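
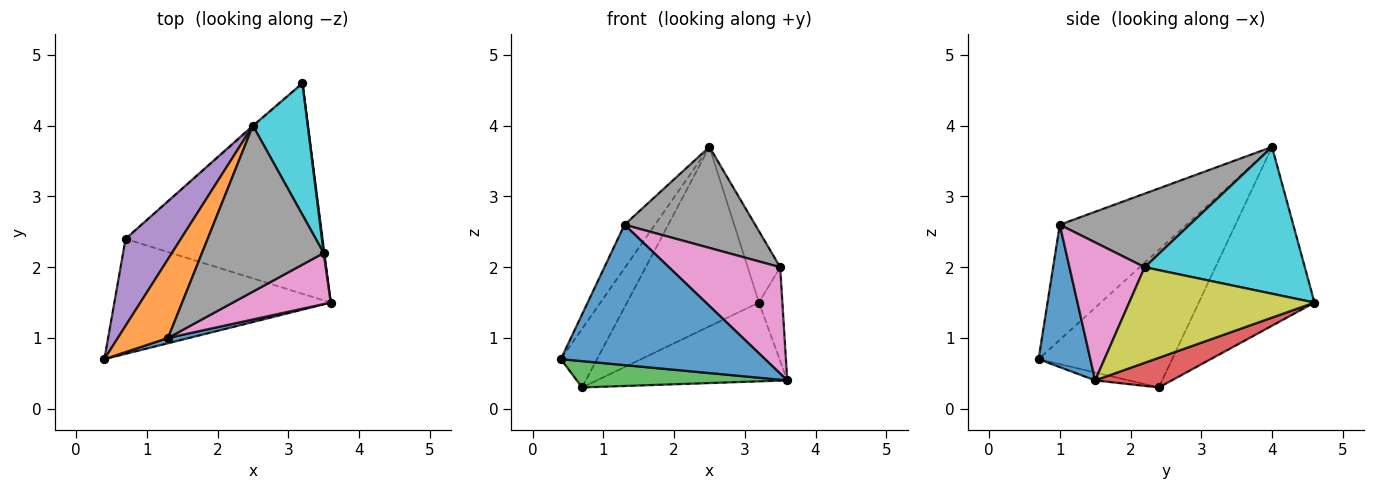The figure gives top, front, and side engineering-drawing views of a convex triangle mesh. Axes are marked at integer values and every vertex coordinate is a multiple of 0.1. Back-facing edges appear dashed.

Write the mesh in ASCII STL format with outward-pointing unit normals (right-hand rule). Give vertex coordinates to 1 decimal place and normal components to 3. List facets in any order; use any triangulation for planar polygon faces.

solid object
 facet normal 0.246 -0.969 0.037
  outer loop
   vertex 1.3 1.0 2.6
   vertex 0.4 0.7 0.7
   vertex 3.6 1.5 0.4
  endloop
 endfacet
 facet normal -0.895 0.215 0.390
  outer loop
   vertex 1.3 1.0 2.6
   vertex 2.5 4.0 3.7
   vertex 0.4 0.7 0.7
  endloop
 endfacet
 facet normal -0.036 -0.223 -0.974
  outer loop
   vertex 0.7 2.4 0.3
   vertex 3.6 1.5 0.4
   vertex 0.4 0.7 0.7
  endloop
 endfacet
 facet normal 0.140 0.347 -0.927
  outer loop
   vertex 0.7 2.4 0.3
   vertex 3.2 4.6 1.5
   vertex 3.6 1.5 0.4
  endloop
 endfacet
 facet normal -0.900 0.244 0.362
  outer loop
   vertex 0.7 2.4 0.3
   vertex 0.4 0.7 0.7
   vertex 2.5 4.0 3.7
  endloop
 endfacet
 facet normal -0.659 0.752 -0.005
  outer loop
   vertex 0.7 2.4 0.3
   vertex 2.5 4.0 3.7
   vertex 3.2 4.6 1.5
  endloop
 endfacet
 facet normal 0.521 -0.770 0.369
  outer loop
   vertex 3.5 2.2 2.0
   vertex 1.3 1.0 2.6
   vertex 3.6 1.5 0.4
  endloop
 endfacet
 facet normal 0.459 -0.462 0.759
  outer loop
   vertex 3.5 2.2 2.0
   vertex 2.5 4.0 3.7
   vertex 1.3 1.0 2.6
  endloop
 endfacet
 facet normal 0.992 0.125 0.007
  outer loop
   vertex 3.5 2.2 2.0
   vertex 3.6 1.5 0.4
   vertex 3.2 4.6 1.5
  endloop
 endfacet
 facet normal 0.920 0.187 0.344
  outer loop
   vertex 3.5 2.2 2.0
   vertex 3.2 4.6 1.5
   vertex 2.5 4.0 3.7
  endloop
 endfacet
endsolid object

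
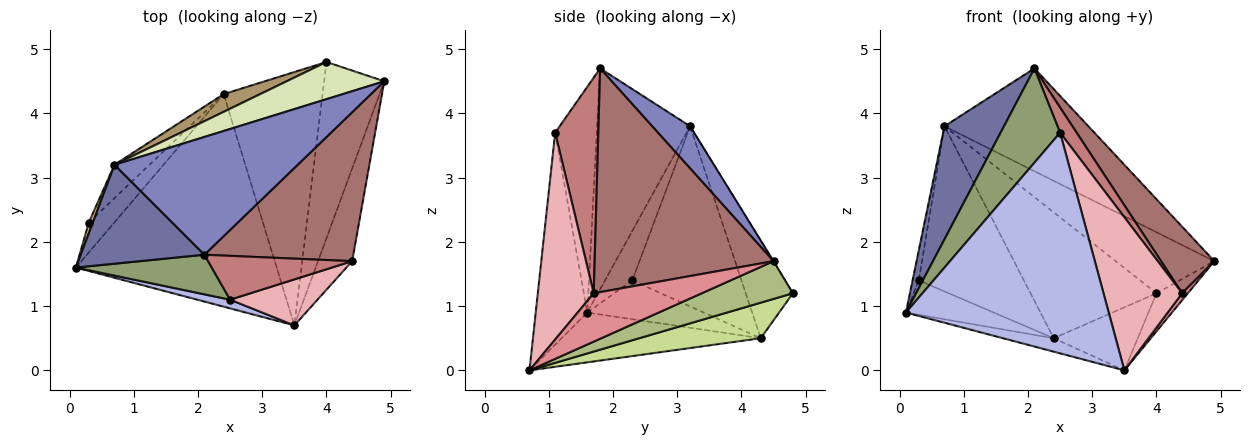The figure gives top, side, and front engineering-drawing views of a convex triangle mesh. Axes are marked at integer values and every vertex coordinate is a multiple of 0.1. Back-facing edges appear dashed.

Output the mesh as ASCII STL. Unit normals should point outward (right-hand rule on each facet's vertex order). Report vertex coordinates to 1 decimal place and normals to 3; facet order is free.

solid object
 facet normal -0.762 -0.488 0.427
  outer loop
   vertex 0.7 3.2 3.8
   vertex 0.1 1.6 0.9
   vertex 2.1 1.8 4.7
  endloop
 endfacet
 facet normal 0.171 0.648 0.742
  outer loop
   vertex 0.7 3.2 3.8
   vertex 2.1 1.8 4.7
   vertex 4.9 4.5 1.7
  endloop
 endfacet
 facet normal -0.240 0.061 -0.969
  outer loop
   vertex 2.4 4.3 0.5
   vertex 3.5 0.7 0.0
   vertex 0.1 1.6 0.9
  endloop
 endfacet
 facet normal -0.246 -0.968 0.038
  outer loop
   vertex 2.5 1.1 3.7
   vertex 0.1 1.6 0.9
   vertex 3.5 0.7 0.0
  endloop
 endfacet
 facet normal -0.542 -0.775 0.326
  outer loop
   vertex 2.5 1.1 3.7
   vertex 2.1 1.8 4.7
   vertex 0.1 1.6 0.9
  endloop
 endfacet
 facet normal 0.523 0.180 -0.833
  outer loop
   vertex 4.0 4.8 1.2
   vertex 4.9 4.5 1.7
   vertex 3.5 0.7 0.0
  endloop
 endfacet
 facet normal 0.330 0.228 -0.916
  outer loop
   vertex 4.0 4.8 1.2
   vertex 3.5 0.7 0.0
   vertex 2.4 4.3 0.5
  endloop
 endfacet
 facet normal -0.004 0.854 0.520
  outer loop
   vertex 4.0 4.8 1.2
   vertex 0.7 3.2 3.8
   vertex 4.9 4.5 1.7
  endloop
 endfacet
 facet normal -0.347 0.929 0.131
  outer loop
   vertex 4.0 4.8 1.2
   vertex 2.4 4.3 0.5
   vertex 0.7 3.2 3.8
  endloop
 endfacet
 facet normal -0.972 0.221 0.079
  outer loop
   vertex 0.3 2.3 1.4
   vertex 0.1 1.6 0.9
   vertex 0.7 3.2 3.8
  endloop
 endfacet
 facet normal -0.707 0.534 -0.464
  outer loop
   vertex 0.3 2.3 1.4
   vertex 2.4 4.3 0.5
   vertex 0.1 1.6 0.9
  endloop
 endfacet
 facet normal -0.714 0.687 -0.139
  outer loop
   vertex 0.3 2.3 1.4
   vertex 0.7 3.2 3.8
   vertex 2.4 4.3 0.5
  endloop
 endfacet
 facet normal 0.808 -0.240 0.538
  outer loop
   vertex 4.4 1.7 1.2
   vertex 4.9 4.5 1.7
   vertex 2.1 1.8 4.7
  endloop
 endfacet
 facet normal 0.792 -0.303 0.529
  outer loop
   vertex 4.4 1.7 1.2
   vertex 2.1 1.8 4.7
   vertex 2.5 1.1 3.7
  endloop
 endfacet
 facet normal 0.816 -0.043 -0.576
  outer loop
   vertex 4.4 1.7 1.2
   vertex 3.5 0.7 0.0
   vertex 4.9 4.5 1.7
  endloop
 endfacet
 facet normal 0.563 -0.792 0.238
  outer loop
   vertex 4.4 1.7 1.2
   vertex 2.5 1.1 3.7
   vertex 3.5 0.7 0.0
  endloop
 endfacet
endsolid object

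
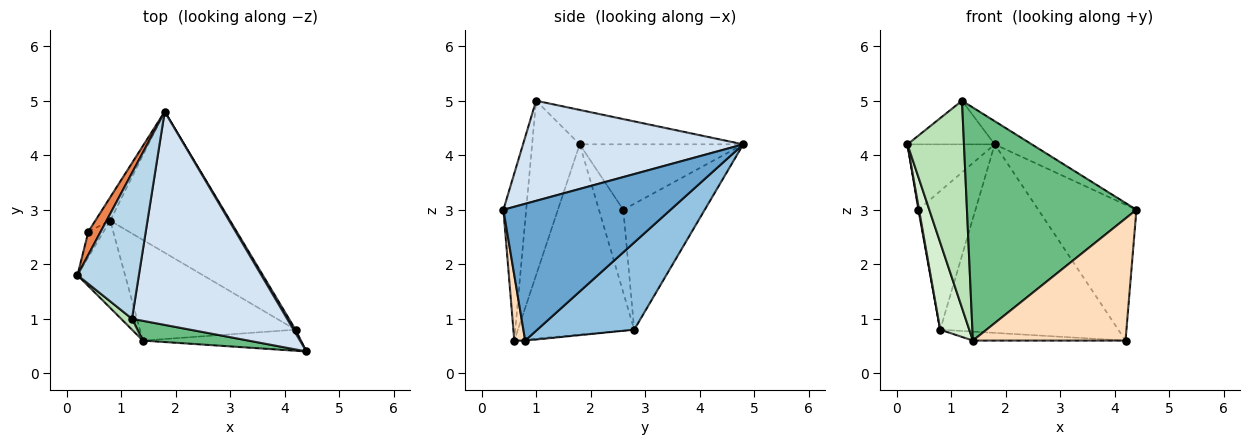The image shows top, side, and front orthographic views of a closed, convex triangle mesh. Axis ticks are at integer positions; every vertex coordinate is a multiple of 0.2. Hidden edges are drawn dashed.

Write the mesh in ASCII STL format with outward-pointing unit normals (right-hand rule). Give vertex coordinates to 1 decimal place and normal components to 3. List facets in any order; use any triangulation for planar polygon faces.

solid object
 facet normal 0.862 0.506 0.012
  outer loop
   vertex 4.2 0.8 0.6
   vertex 1.8 4.8 4.2
   vertex 4.4 0.4 3.0
  endloop
 endfacet
 facet normal 0.399 0.734 -0.549
  outer loop
   vertex 0.8 2.8 0.8
   vertex 1.8 4.8 4.2
   vertex 4.2 0.8 0.6
  endloop
 endfacet
 facet normal -0.473 0.252 0.844
  outer loop
   vertex 1.2 1.0 5.0
   vertex 1.8 4.8 4.2
   vertex 0.2 1.8 4.2
  endloop
 endfacet
 facet normal 0.540 0.091 0.837
  outer loop
   vertex 1.2 1.0 5.0
   vertex 4.4 0.4 3.0
   vertex 1.8 4.8 4.2
  endloop
 endfacet
 facet normal -0.870 0.464 0.164
  outer loop
   vertex 0.4 2.6 3.0
   vertex 0.2 1.8 4.2
   vertex 1.8 4.8 4.2
  endloop
 endfacet
 facet normal -0.983 -0.026 -0.181
  outer loop
   vertex 0.4 2.6 3.0
   vertex 0.8 2.8 0.8
   vertex 0.2 1.8 4.2
  endloop
 endfacet
 facet normal -0.815 0.571 -0.096
  outer loop
   vertex 0.4 2.6 3.0
   vertex 1.8 4.8 4.2
   vertex 0.8 2.8 0.8
  endloop
 endfacet
 facet normal 0.070 -0.983 -0.170
  outer loop
   vertex 1.4 0.6 0.6
   vertex 4.2 0.8 0.6
   vertex 4.4 0.4 3.0
  endloop
 endfacet
 facet normal -0.133 -0.988 0.084
  outer loop
   vertex 1.4 0.6 0.6
   vertex 4.4 0.4 3.0
   vertex 1.2 1.0 5.0
  endloop
 endfacet
 facet normal -0.006 0.089 -0.996
  outer loop
   vertex 1.4 0.6 0.6
   vertex 0.8 2.8 0.8
   vertex 4.2 0.8 0.6
  endloop
 endfacet
 facet normal -0.644 -0.764 0.040
  outer loop
   vertex 1.4 0.6 0.6
   vertex 1.2 1.0 5.0
   vertex 0.2 1.8 4.2
  endloop
 endfacet
 facet normal -0.943 -0.236 -0.236
  outer loop
   vertex 1.4 0.6 0.6
   vertex 0.2 1.8 4.2
   vertex 0.8 2.8 0.8
  endloop
 endfacet
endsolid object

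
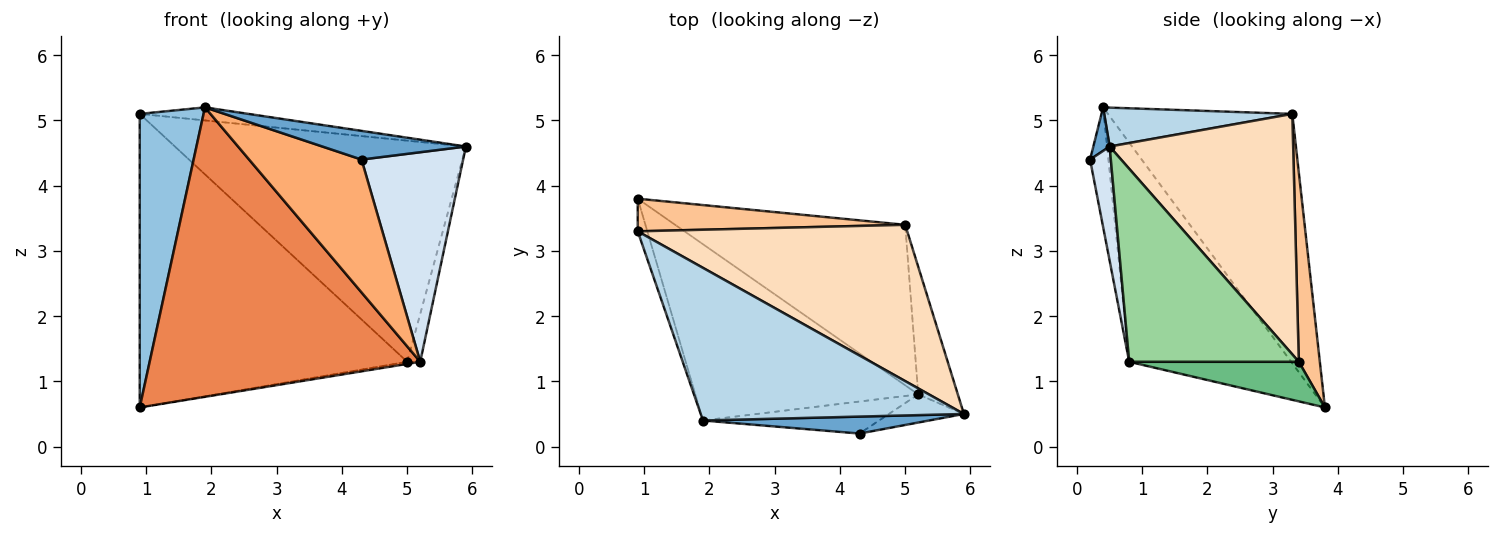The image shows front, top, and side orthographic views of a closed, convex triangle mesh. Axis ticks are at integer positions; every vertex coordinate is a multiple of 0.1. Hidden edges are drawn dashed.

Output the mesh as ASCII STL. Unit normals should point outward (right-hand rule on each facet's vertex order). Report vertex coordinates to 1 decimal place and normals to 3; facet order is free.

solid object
 facet normal 0.097 -0.857 0.506
  outer loop
   vertex 4.3 0.2 4.4
   vertex 5.9 0.5 4.6
   vertex 1.9 0.4 5.2
  endloop
 endfacet
 facet normal -0.944 -0.327 -0.036
  outer loop
   vertex 0.9 3.3 5.1
   vertex 0.9 3.8 0.6
   vertex 1.9 0.4 5.2
  endloop
 endfacet
 facet normal 0.146 0.084 0.986
  outer loop
   vertex 0.9 3.3 5.1
   vertex 1.9 0.4 5.2
   vertex 5.9 0.5 4.6
  endloop
 endfacet
 facet normal 0.198 -0.971 -0.130
  outer loop
   vertex 5.2 0.8 1.3
   vertex 5.9 0.5 4.6
   vertex 4.3 0.2 4.4
  endloop
 endfacet
 facet normal -0.455 -0.760 -0.463
  outer loop
   vertex 5.2 0.8 1.3
   vertex 1.9 0.4 5.2
   vertex 0.9 3.8 0.6
  endloop
 endfacet
 facet normal -0.157 -0.960 -0.231
  outer loop
   vertex 5.2 0.8 1.3
   vertex 4.3 0.2 4.4
   vertex 1.9 0.4 5.2
  endloop
 endfacet
 facet normal 0.078 0.991 0.110
  outer loop
   vertex 5.0 3.4 1.3
   vertex 0.9 3.8 0.6
   vertex 0.9 3.3 5.1
  endloop
 endfacet
 facet normal 0.458 0.726 0.513
  outer loop
   vertex 5.0 3.4 1.3
   vertex 0.9 3.3 5.1
   vertex 5.9 0.5 4.6
  endloop
 endfacet
 facet normal 0.170 0.013 -0.985
  outer loop
   vertex 5.0 3.4 1.3
   vertex 5.2 0.8 1.3
   vertex 0.9 3.8 0.6
  endloop
 endfacet
 facet normal 0.977 0.075 -0.200
  outer loop
   vertex 5.0 3.4 1.3
   vertex 5.9 0.5 4.6
   vertex 5.2 0.8 1.3
  endloop
 endfacet
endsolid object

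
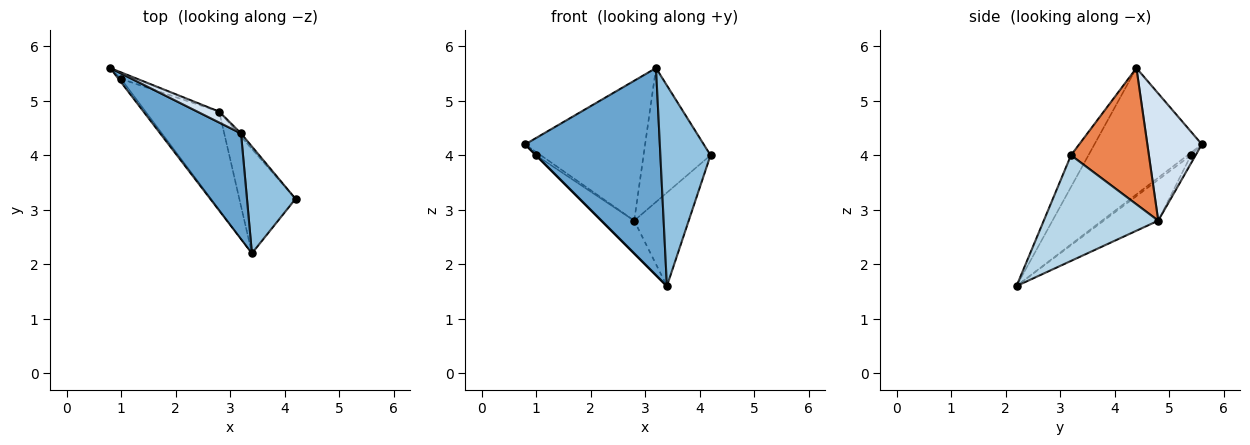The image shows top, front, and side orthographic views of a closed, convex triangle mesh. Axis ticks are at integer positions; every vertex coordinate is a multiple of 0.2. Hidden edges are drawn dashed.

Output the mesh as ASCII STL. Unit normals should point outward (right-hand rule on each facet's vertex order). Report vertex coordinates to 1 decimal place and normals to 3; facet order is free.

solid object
 facet normal -0.579 -0.726 0.370
  outer loop
   vertex 3.2 4.4 5.6
   vertex 0.8 5.6 4.2
   vertex 3.4 2.2 1.6
  endloop
 endfacet
 facet normal -0.293 -0.844 0.449
  outer loop
   vertex 3.2 4.4 5.6
   vertex 3.4 2.2 1.6
   vertex 4.2 3.2 4.0
  endloop
 endfacet
 facet normal 0.814 0.388 -0.433
  outer loop
   vertex 2.8 4.8 2.8
   vertex 4.2 3.2 4.0
   vertex 3.4 2.2 1.6
  endloop
 endfacet
 facet normal 0.413 0.908 0.071
  outer loop
   vertex 2.8 4.8 2.8
   vertex 0.8 5.6 4.2
   vertex 3.2 4.4 5.6
  endloop
 endfacet
 facet normal 0.758 0.652 -0.015
  outer loop
   vertex 2.8 4.8 2.8
   vertex 3.2 4.4 5.6
   vertex 4.2 3.2 4.0
  endloop
 endfacet
 facet normal -0.707 0.000 -0.707
  outer loop
   vertex 1.0 5.4 4.0
   vertex 3.4 2.2 1.6
   vertex 0.8 5.6 4.2
  endloop
 endfacet
 facet normal -0.408 0.408 -0.816
  outer loop
   vertex 1.0 5.4 4.0
   vertex 0.8 5.6 4.2
   vertex 2.8 4.8 2.8
  endloop
 endfacet
 facet normal -0.466 0.280 -0.839
  outer loop
   vertex 1.0 5.4 4.0
   vertex 2.8 4.8 2.8
   vertex 3.4 2.2 1.6
  endloop
 endfacet
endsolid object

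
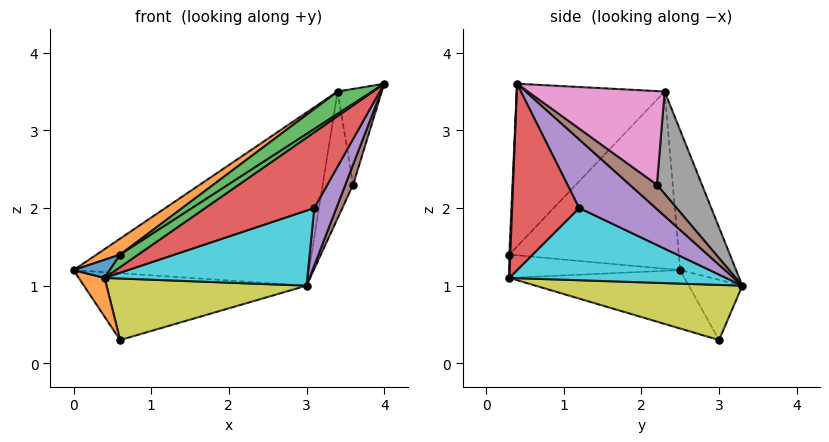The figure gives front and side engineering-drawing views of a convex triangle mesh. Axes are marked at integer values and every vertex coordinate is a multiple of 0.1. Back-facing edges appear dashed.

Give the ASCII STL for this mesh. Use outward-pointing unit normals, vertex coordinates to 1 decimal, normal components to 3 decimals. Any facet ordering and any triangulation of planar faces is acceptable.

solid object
 facet normal -0.213 0.895 0.392
  outer loop
   vertex 3.4 2.3 3.5
   vertex 3.0 3.3 1.0
   vertex 0.0 2.5 1.2
  endloop
 endfacet
 facet normal -0.562 -0.078 0.824
  outer loop
   vertex 3.4 2.3 3.5
   vertex 0.0 2.5 1.2
   vertex 0.6 0.3 1.4
  endloop
 endfacet
 facet normal -0.536 -0.125 0.835
  outer loop
   vertex 3.4 2.3 3.5
   vertex 0.6 0.3 1.4
   vertex 4.0 0.4 3.6
  endloop
 endfacet
 facet normal -0.218 0.908 0.359
  outer loop
   vertex 0.6 3.0 0.3
   vertex 0.0 2.5 1.2
   vertex 3.0 3.3 1.0
  endloop
 endfacet
 facet normal 0.795 -0.230 -0.562
  outer loop
   vertex 3.1 1.2 2.0
   vertex 3.0 3.3 1.0
   vertex 4.0 0.4 3.6
  endloop
 endfacet
 facet normal 0.797 -0.228 -0.560
  outer loop
   vertex 3.6 2.2 2.3
   vertex 4.0 0.4 3.6
   vertex 3.0 3.3 1.0
  endloop
 endfacet
 facet normal 0.943 0.305 0.132
  outer loop
   vertex 3.6 2.2 2.3
   vertex 3.4 2.3 3.5
   vertex 4.0 0.4 3.6
  endloop
 endfacet
 facet normal 0.825 0.558 0.091
  outer loop
   vertex 3.6 2.2 2.3
   vertex 3.0 3.3 1.0
   vertex 3.4 2.3 3.5
  endloop
 endfacet
 facet normal 0.301 -0.291 -0.908
  outer loop
   vertex 0.4 0.3 1.1
   vertex 0.6 3.0 0.3
   vertex 3.0 3.3 1.0
  endloop
 endfacet
 facet normal 0.404 -0.378 -0.833
  outer loop
   vertex 0.4 0.3 1.1
   vertex 3.0 3.3 1.0
   vertex 3.1 1.2 2.0
  endloop
 endfacet
 facet normal -0.819 -0.174 0.546
  outer loop
   vertex 0.4 0.3 1.1
   vertex 0.6 0.3 1.4
   vertex 0.0 2.5 1.2
  endloop
 endfacet
 facet normal -0.795 -0.117 -0.595
  outer loop
   vertex 0.4 0.3 1.1
   vertex 0.0 2.5 1.2
   vertex 0.6 3.0 0.3
  endloop
 endfacet
 facet normal 0.052 -0.998 -0.034
  outer loop
   vertex 0.4 0.3 1.1
   vertex 4.0 0.4 3.6
   vertex 0.6 0.3 1.4
  endloop
 endfacet
 facet normal 0.425 -0.691 -0.585
  outer loop
   vertex 0.4 0.3 1.1
   vertex 3.1 1.2 2.0
   vertex 4.0 0.4 3.6
  endloop
 endfacet
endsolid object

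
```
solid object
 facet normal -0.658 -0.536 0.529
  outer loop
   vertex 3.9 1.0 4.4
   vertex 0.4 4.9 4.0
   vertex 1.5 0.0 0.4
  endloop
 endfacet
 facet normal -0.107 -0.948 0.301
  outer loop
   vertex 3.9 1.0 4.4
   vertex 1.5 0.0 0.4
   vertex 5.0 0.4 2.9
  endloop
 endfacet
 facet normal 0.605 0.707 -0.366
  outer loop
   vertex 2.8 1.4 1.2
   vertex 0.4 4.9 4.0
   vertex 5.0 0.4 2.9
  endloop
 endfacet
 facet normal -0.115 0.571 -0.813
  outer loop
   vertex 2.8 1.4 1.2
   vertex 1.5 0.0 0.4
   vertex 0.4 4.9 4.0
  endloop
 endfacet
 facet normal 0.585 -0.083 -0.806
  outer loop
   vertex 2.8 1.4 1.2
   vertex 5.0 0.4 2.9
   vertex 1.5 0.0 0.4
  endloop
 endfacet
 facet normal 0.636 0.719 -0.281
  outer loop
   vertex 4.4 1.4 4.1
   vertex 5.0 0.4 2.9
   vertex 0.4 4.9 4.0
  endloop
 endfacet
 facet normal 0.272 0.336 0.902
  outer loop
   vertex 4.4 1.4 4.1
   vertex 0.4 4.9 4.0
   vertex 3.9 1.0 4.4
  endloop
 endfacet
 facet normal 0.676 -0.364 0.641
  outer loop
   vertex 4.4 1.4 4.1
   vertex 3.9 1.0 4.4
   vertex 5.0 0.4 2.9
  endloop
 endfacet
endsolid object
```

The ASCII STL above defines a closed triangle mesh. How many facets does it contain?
8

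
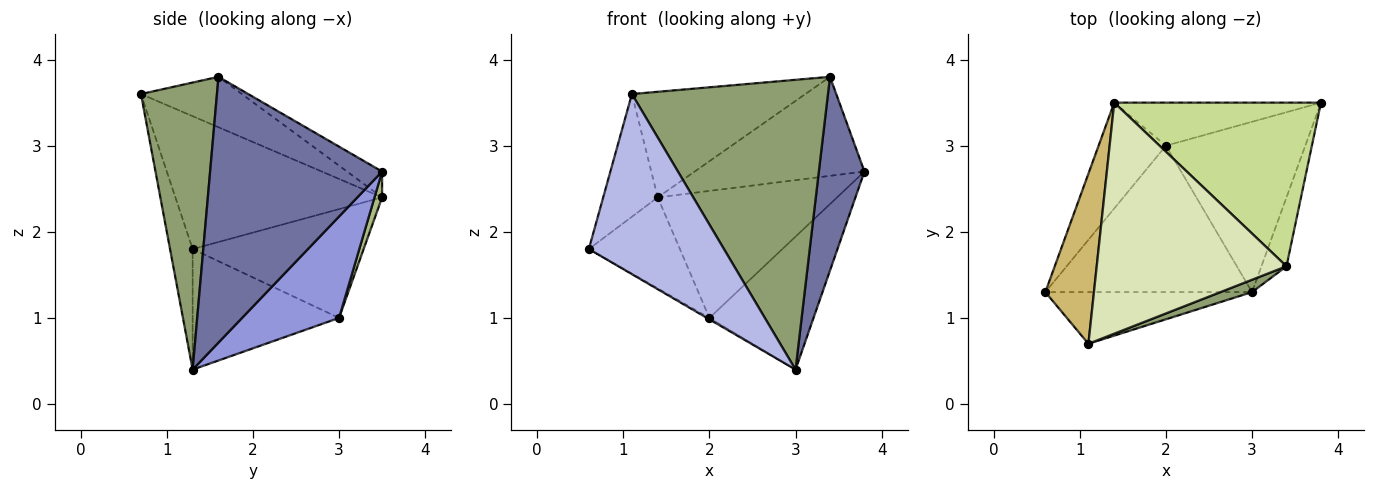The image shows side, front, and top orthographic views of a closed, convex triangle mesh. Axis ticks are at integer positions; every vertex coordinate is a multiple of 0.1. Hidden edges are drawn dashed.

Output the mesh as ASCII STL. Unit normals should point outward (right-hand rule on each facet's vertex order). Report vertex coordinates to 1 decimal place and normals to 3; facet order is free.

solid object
 facet normal 0.963 -0.255 -0.091
  outer loop
   vertex 3.4 1.6 3.8
   vertex 3.0 1.3 0.4
   vertex 3.8 3.5 2.7
  endloop
 endfacet
 facet normal -0.504 0.008 -0.864
  outer loop
   vertex 2.0 3.0 1.0
   vertex 3.0 1.3 0.4
   vertex 0.6 1.3 1.8
  endloop
 endfacet
 facet normal 0.497 0.534 -0.684
  outer loop
   vertex 2.0 3.0 1.0
   vertex 3.8 3.5 2.7
   vertex 3.0 1.3 0.4
  endloop
 endfacet
 facet normal -0.159 -0.949 -0.272
  outer loop
   vertex 1.1 0.7 3.6
   vertex 0.6 1.3 1.8
   vertex 3.0 1.3 0.4
  endloop
 endfacet
 facet normal 0.361 -0.932 0.040
  outer loop
   vertex 1.1 0.7 3.6
   vertex 3.0 1.3 0.4
   vertex 3.4 1.6 3.8
  endloop
 endfacet
 facet normal 0.040 0.946 -0.321
  outer loop
   vertex 1.4 3.5 2.4
   vertex 3.8 3.5 2.7
   vertex 2.0 3.0 1.0
  endloop
 endfacet
 facet normal -0.106 0.515 0.851
  outer loop
   vertex 1.4 3.5 2.4
   vertex 3.4 1.6 3.8
   vertex 3.8 3.5 2.7
  endloop
 endfacet
 facet normal -0.235 0.404 0.884
  outer loop
   vertex 1.4 3.5 2.4
   vertex 1.1 0.7 3.6
   vertex 3.4 1.6 3.8
  endloop
 endfacet
 facet normal -0.775 0.412 -0.479
  outer loop
   vertex 1.4 3.5 2.4
   vertex 2.0 3.0 1.0
   vertex 0.6 1.3 1.8
  endloop
 endfacet
 facet normal -0.912 0.241 0.333
  outer loop
   vertex 1.4 3.5 2.4
   vertex 0.6 1.3 1.8
   vertex 1.1 0.7 3.6
  endloop
 endfacet
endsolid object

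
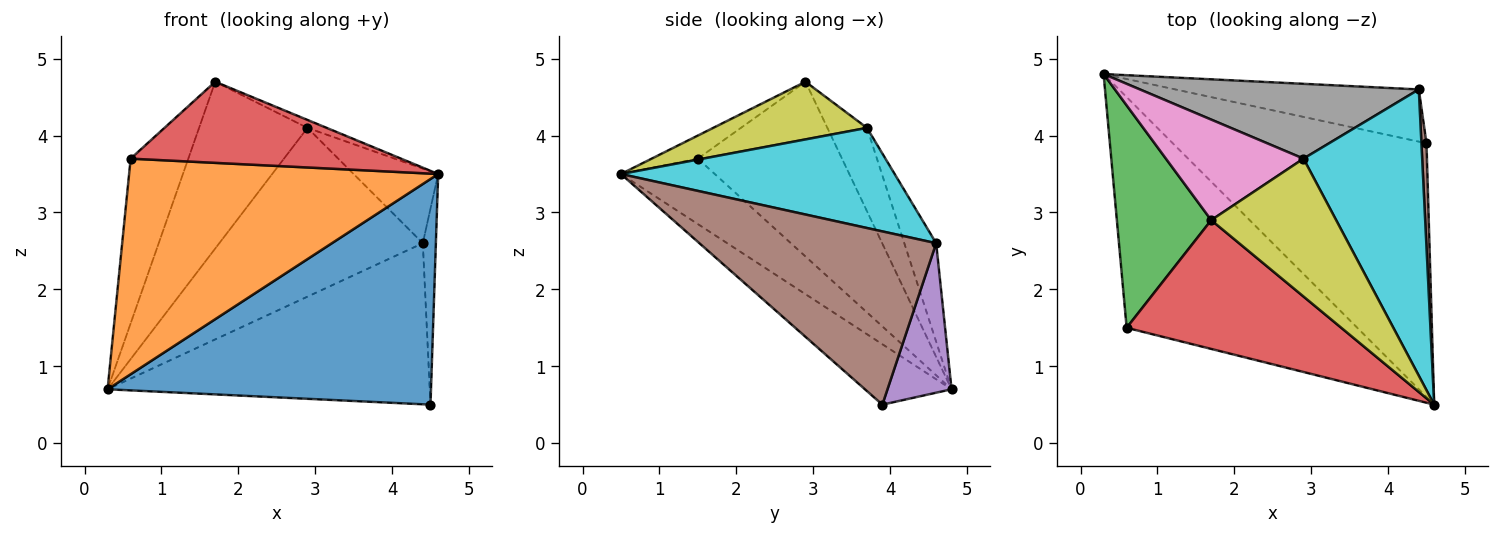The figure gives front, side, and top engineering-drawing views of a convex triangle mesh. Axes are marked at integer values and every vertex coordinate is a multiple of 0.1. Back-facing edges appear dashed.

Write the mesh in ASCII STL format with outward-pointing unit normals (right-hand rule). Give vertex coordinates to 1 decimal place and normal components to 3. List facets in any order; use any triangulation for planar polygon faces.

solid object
 facet normal -0.175 -0.654 -0.736
  outer loop
   vertex 4.5 3.9 0.5
   vertex 4.6 0.5 3.5
   vertex 0.3 4.8 0.7
  endloop
 endfacet
 facet normal -0.203 -0.669 -0.715
  outer loop
   vertex 0.6 1.5 3.7
   vertex 0.3 4.8 0.7
   vertex 4.6 0.5 3.5
  endloop
 endfacet
 facet normal -0.830 0.332 0.448
  outer loop
   vertex 0.6 1.5 3.7
   vertex 1.7 2.9 4.7
   vertex 0.3 4.8 0.7
  endloop
 endfacet
 facet normal -0.091 -0.531 0.843
  outer loop
   vertex 0.6 1.5 3.7
   vertex 4.6 0.5 3.5
   vertex 1.7 2.9 4.7
  endloop
 endfacet
 facet normal 0.186 0.935 -0.303
  outer loop
   vertex 4.4 4.6 2.6
   vertex 4.5 3.9 0.5
   vertex 0.3 4.8 0.7
  endloop
 endfacet
 facet normal 0.998 0.055 0.029
  outer loop
   vertex 4.4 4.6 2.6
   vertex 4.6 0.5 3.5
   vertex 4.5 3.9 0.5
  endloop
 endfacet
 facet normal -0.299 0.817 0.493
  outer loop
   vertex 2.9 3.7 4.1
   vertex 0.3 4.8 0.7
   vertex 1.7 2.9 4.7
  endloop
 endfacet
 facet normal -0.142 0.905 0.401
  outer loop
   vertex 2.9 3.7 4.1
   vertex 4.4 4.6 2.6
   vertex 0.3 4.8 0.7
  endloop
 endfacet
 facet normal 0.418 0.052 0.907
  outer loop
   vertex 2.9 3.7 4.1
   vertex 1.7 2.9 4.7
   vertex 4.6 0.5 3.5
  endloop
 endfacet
 facet normal 0.632 0.195 0.750
  outer loop
   vertex 2.9 3.7 4.1
   vertex 4.6 0.5 3.5
   vertex 4.4 4.6 2.6
  endloop
 endfacet
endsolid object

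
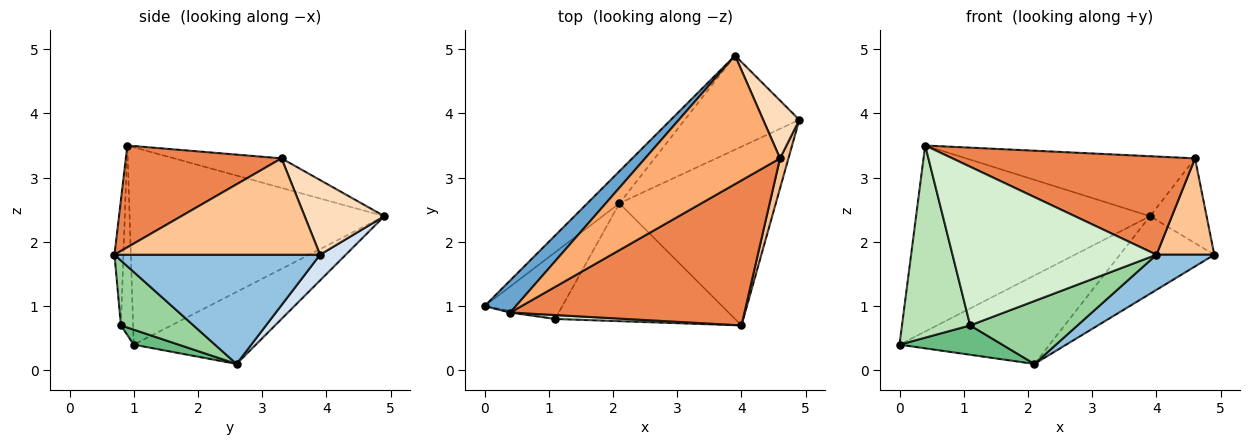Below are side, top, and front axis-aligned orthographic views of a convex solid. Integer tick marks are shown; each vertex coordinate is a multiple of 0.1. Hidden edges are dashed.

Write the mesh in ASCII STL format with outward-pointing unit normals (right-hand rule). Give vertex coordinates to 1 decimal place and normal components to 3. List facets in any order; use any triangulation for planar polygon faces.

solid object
 facet normal -0.731 0.672 0.116
  outer loop
   vertex 3.9 4.9 2.4
   vertex 0.0 1.0 0.4
   vertex 0.4 0.9 3.5
  endloop
 endfacet
 facet normal 0.565 -0.159 -0.809
  outer loop
   vertex 2.1 2.6 0.1
   vertex 4.9 3.9 1.8
   vertex 4.0 0.7 1.8
  endloop
 endfacet
 facet normal -0.608 0.747 -0.271
  outer loop
   vertex 2.1 2.6 0.1
   vertex 0.0 1.0 0.4
   vertex 3.9 4.9 2.4
  endloop
 endfacet
 facet normal 0.171 0.627 -0.760
  outer loop
   vertex 2.1 2.6 0.1
   vertex 3.9 4.9 2.4
   vertex 4.9 3.9 1.8
  endloop
 endfacet
 facet normal 0.339 -0.528 0.779
  outer loop
   vertex 4.6 3.3 3.3
   vertex 0.4 0.9 3.5
   vertex 4.0 0.7 1.8
  endloop
 endfacet
 facet normal -0.195 0.415 0.889
  outer loop
   vertex 4.6 3.3 3.3
   vertex 3.9 4.9 2.4
   vertex 0.4 0.9 3.5
  endloop
 endfacet
 facet normal 0.959 -0.270 0.084
  outer loop
   vertex 4.6 3.3 3.3
   vertex 4.0 0.7 1.8
   vertex 4.9 3.9 1.8
  endloop
 endfacet
 facet normal 0.759 0.538 0.367
  outer loop
   vertex 4.6 3.3 3.3
   vertex 4.9 3.9 1.8
   vertex 3.9 4.9 2.4
  endloop
 endfacet
 facet normal 0.174 -0.397 -0.901
  outer loop
   vertex 1.1 0.8 0.7
   vertex 0.0 1.0 0.4
   vertex 2.1 2.6 0.1
  endloop
 endfacet
 facet normal 0.303 -0.449 -0.841
  outer loop
   vertex 1.1 0.8 0.7
   vertex 2.1 2.6 0.1
   vertex 4.0 0.7 1.8
  endloop
 endfacet
 facet normal -0.177 -0.984 -0.009
  outer loop
   vertex 1.1 0.8 0.7
   vertex 0.4 0.9 3.5
   vertex 0.0 1.0 0.4
  endloop
 endfacet
 facet normal -0.044 -0.999 0.025
  outer loop
   vertex 1.1 0.8 0.7
   vertex 4.0 0.7 1.8
   vertex 0.4 0.9 3.5
  endloop
 endfacet
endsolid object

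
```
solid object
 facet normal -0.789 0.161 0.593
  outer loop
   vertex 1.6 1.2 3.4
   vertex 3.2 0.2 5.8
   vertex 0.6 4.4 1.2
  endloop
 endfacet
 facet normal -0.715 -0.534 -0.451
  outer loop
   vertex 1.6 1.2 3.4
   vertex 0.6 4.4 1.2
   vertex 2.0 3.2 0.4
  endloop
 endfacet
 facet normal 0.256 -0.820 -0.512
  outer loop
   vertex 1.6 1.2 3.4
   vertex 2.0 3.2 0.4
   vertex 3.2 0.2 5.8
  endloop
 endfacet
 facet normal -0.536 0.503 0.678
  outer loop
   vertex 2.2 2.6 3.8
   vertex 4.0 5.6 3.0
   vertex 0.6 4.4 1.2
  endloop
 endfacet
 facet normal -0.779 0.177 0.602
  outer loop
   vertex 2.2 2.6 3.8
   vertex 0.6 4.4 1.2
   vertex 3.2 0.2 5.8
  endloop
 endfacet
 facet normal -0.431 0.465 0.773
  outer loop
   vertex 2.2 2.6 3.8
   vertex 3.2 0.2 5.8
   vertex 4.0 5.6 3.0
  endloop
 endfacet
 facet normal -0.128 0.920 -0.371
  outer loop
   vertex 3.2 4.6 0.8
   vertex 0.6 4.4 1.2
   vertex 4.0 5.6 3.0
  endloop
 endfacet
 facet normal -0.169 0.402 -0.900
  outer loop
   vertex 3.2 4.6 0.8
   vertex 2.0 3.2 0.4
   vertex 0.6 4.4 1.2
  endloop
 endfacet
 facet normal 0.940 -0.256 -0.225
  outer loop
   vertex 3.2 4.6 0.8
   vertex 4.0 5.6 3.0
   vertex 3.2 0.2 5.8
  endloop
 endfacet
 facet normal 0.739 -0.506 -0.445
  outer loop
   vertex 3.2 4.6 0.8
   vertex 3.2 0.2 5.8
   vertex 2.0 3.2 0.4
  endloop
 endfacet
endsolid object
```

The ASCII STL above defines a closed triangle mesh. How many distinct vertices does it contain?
7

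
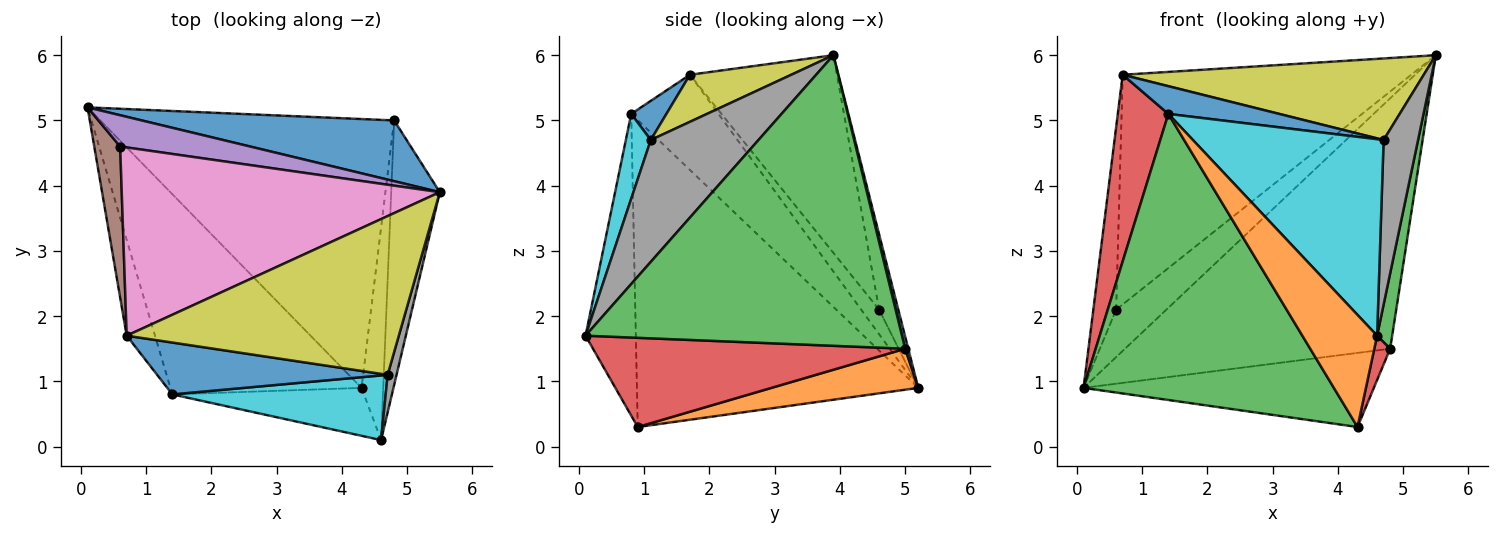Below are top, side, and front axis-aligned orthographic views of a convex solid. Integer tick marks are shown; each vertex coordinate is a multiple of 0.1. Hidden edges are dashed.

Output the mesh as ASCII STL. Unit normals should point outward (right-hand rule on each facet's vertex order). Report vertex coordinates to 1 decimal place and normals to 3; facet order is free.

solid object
 facet normal 0.011 0.972 0.236
  outer loop
   vertex 4.8 5.0 1.5
   vertex 0.1 5.2 0.9
   vertex 5.5 3.9 6.0
  endloop
 endfacet
 facet normal 0.133 0.263 -0.955
  outer loop
   vertex 4.8 5.0 1.5
   vertex 4.3 0.9 0.3
   vertex 0.1 5.2 0.9
  endloop
 endfacet
 facet normal 0.985 -0.047 -0.165
  outer loop
   vertex 4.8 5.0 1.5
   vertex 5.5 3.9 6.0
   vertex 4.6 0.1 1.7
  endloop
 endfacet
 facet normal 0.970 -0.049 -0.236
  outer loop
   vertex 4.8 5.0 1.5
   vertex 4.6 0.1 1.7
   vertex 4.3 0.9 0.3
  endloop
 endfacet
 facet normal -0.304 0.796 0.524
  outer loop
   vertex 0.6 4.6 2.1
   vertex 5.5 3.9 6.0
   vertex 0.1 5.2 0.9
  endloop
 endfacet
 facet normal -0.518 0.659 0.545
  outer loop
   vertex 0.6 4.6 2.1
   vertex 0.1 5.2 0.9
   vertex 0.7 1.7 5.7
  endloop
 endfacet
 facet normal -0.367 0.720 0.590
  outer loop
   vertex 0.6 4.6 2.1
   vertex 0.7 1.7 5.7
   vertex 5.5 3.9 6.0
  endloop
 endfacet
 facet normal 0.950 -0.304 0.070
  outer loop
   vertex 4.7 1.1 4.7
   vertex 4.6 0.1 1.7
   vertex 5.5 3.9 6.0
  endloop
 endfacet
 facet normal 0.152 -0.452 0.879
  outer loop
   vertex 4.7 1.1 4.7
   vertex 5.5 3.9 6.0
   vertex 0.7 1.7 5.7
  endloop
 endfacet
 facet normal 0.123 -0.943 0.310
  outer loop
   vertex 1.4 0.8 5.1
   vertex 4.6 0.1 1.7
   vertex 4.7 1.1 4.7
  endloop
 endfacet
 facet normal 0.148 -0.466 0.872
  outer loop
   vertex 1.4 0.8 5.1
   vertex 4.7 1.1 4.7
   vertex 0.7 1.7 5.7
  endloop
 endfacet
 facet normal -0.526 -0.782 -0.334
  outer loop
   vertex 1.4 0.8 5.1
   vertex 4.3 0.9 0.3
   vertex 4.6 0.1 1.7
  endloop
 endfacet
 facet normal -0.677 -0.603 -0.422
  outer loop
   vertex 1.4 0.8 5.1
   vertex 0.1 5.2 0.9
   vertex 4.3 0.9 0.3
  endloop
 endfacet
 facet normal -0.838 -0.486 -0.249
  outer loop
   vertex 1.4 0.8 5.1
   vertex 0.7 1.7 5.7
   vertex 0.1 5.2 0.9
  endloop
 endfacet
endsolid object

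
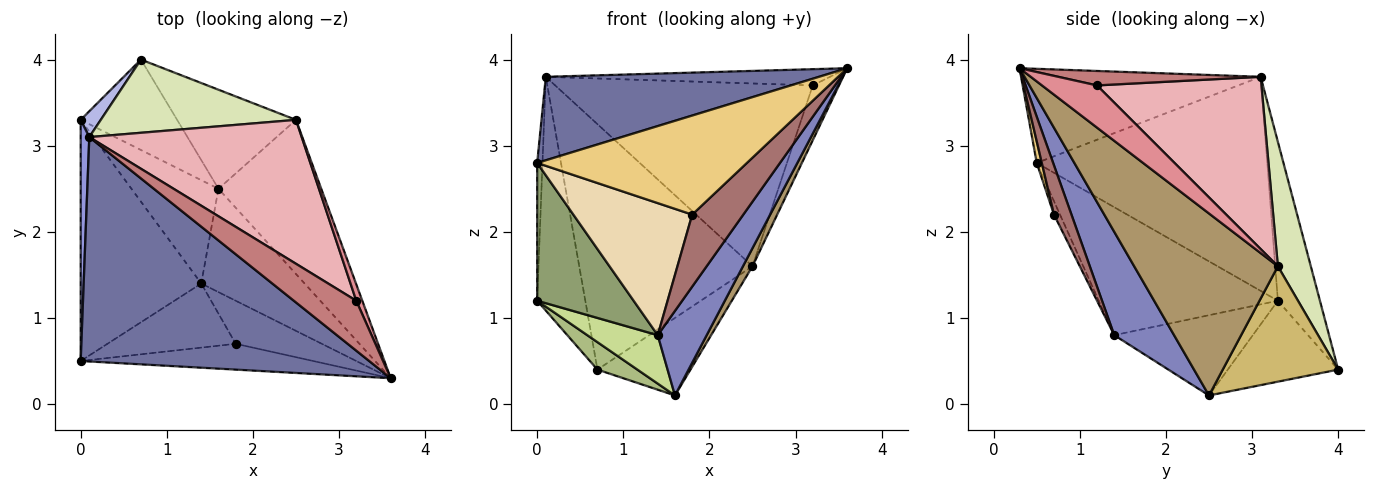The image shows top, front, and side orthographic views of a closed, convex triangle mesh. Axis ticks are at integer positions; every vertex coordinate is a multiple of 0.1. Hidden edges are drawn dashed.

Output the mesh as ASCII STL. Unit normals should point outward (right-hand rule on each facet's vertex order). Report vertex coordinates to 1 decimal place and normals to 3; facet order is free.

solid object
 facet normal -0.292 -0.333 0.896
  outer loop
   vertex 0.1 3.1 3.8
   vertex 0.0 0.5 2.8
   vertex 3.6 0.3 3.9
  endloop
 endfacet
 facet normal 0.612 -0.501 -0.612
  outer loop
   vertex 1.4 1.4 0.8
   vertex 1.6 2.5 0.1
   vertex 3.6 0.3 3.9
  endloop
 endfacet
 facet normal -0.999 0.023 0.040
  outer loop
   vertex 0.0 3.3 1.2
   vertex 0.0 0.5 2.8
   vertex 0.1 3.1 3.8
  endloop
 endfacet
 facet normal -0.656 0.750 0.083
  outer loop
   vertex 0.0 3.3 1.2
   vertex 0.1 3.1 3.8
   vertex 0.7 4.0 0.4
  endloop
 endfacet
 facet normal -0.678 -0.365 -0.639
  outer loop
   vertex 0.0 3.3 1.2
   vertex 1.4 1.4 0.8
   vertex 0.0 0.5 2.8
  endloop
 endfacet
 facet normal -0.626 -0.226 -0.746
  outer loop
   vertex 0.0 3.3 1.2
   vertex 0.7 4.0 0.4
   vertex 1.6 2.5 0.1
  endloop
 endfacet
 facet normal -0.641 -0.326 -0.695
  outer loop
   vertex 0.0 3.3 1.2
   vertex 1.6 2.5 0.1
   vertex 1.4 1.4 0.8
  endloop
 endfacet
 facet normal 0.179 0.943 0.281
  outer loop
   vertex 2.5 3.3 1.6
   vertex 0.7 4.0 0.4
   vertex 0.1 3.1 3.8
  endloop
 endfacet
 facet normal 0.869 -0.058 -0.491
  outer loop
   vertex 2.5 3.3 1.6
   vertex 3.6 0.3 3.9
   vertex 1.6 2.5 0.1
  endloop
 endfacet
 facet normal 0.607 0.490 -0.626
  outer loop
   vertex 2.5 3.3 1.6
   vertex 1.6 2.5 0.1
   vertex 0.7 4.0 0.4
  endloop
 endfacet
 facet normal 0.023 -0.967 -0.252
  outer loop
   vertex 1.8 0.7 2.2
   vertex 3.6 0.3 3.9
   vertex 0.0 0.5 2.8
  endloop
 endfacet
 facet normal -0.046 -0.899 -0.436
  outer loop
   vertex 1.8 0.7 2.2
   vertex 0.0 0.5 2.8
   vertex 1.4 1.4 0.8
  endloop
 endfacet
 facet normal 0.282 -0.823 -0.492
  outer loop
   vertex 1.8 0.7 2.2
   vertex 1.4 1.4 0.8
   vertex 3.6 0.3 3.9
  endloop
 endfacet
 facet normal 0.215 0.302 0.929
  outer loop
   vertex 3.2 1.2 3.7
   vertex 0.1 3.1 3.8
   vertex 3.6 0.3 3.9
  endloop
 endfacet
 facet normal 0.895 0.426 0.128
  outer loop
   vertex 3.2 1.2 3.7
   vertex 3.6 0.3 3.9
   vertex 2.5 3.3 1.6
  endloop
 endfacet
 facet normal 0.448 0.702 0.553
  outer loop
   vertex 3.2 1.2 3.7
   vertex 2.5 3.3 1.6
   vertex 0.1 3.1 3.8
  endloop
 endfacet
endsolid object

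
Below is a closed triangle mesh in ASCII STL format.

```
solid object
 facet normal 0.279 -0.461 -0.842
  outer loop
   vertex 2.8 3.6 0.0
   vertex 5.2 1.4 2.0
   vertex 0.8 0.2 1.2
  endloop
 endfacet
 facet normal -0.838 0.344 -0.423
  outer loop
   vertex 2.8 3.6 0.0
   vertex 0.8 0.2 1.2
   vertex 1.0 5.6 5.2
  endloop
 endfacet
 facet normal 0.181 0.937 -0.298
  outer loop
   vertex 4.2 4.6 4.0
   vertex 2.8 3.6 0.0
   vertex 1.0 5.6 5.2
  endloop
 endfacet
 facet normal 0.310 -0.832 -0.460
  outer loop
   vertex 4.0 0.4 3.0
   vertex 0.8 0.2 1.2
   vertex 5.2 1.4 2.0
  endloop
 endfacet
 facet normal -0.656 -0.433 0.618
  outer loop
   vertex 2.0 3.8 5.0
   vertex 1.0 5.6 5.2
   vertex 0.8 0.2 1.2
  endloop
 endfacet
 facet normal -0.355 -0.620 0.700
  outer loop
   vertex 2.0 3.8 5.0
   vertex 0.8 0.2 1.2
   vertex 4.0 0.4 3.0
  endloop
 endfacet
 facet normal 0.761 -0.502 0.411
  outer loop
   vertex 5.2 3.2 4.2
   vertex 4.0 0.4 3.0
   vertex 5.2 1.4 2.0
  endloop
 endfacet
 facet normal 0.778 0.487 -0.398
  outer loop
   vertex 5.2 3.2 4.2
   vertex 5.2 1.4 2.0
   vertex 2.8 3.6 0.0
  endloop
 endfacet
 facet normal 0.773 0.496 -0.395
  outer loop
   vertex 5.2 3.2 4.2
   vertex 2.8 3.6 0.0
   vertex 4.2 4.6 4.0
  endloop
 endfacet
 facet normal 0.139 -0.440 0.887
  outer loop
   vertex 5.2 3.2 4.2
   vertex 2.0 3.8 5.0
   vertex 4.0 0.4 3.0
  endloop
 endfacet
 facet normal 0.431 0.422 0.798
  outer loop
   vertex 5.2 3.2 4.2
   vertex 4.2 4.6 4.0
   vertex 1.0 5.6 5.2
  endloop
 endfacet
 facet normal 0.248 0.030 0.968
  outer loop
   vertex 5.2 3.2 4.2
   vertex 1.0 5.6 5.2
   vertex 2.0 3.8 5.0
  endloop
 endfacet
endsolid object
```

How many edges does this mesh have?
18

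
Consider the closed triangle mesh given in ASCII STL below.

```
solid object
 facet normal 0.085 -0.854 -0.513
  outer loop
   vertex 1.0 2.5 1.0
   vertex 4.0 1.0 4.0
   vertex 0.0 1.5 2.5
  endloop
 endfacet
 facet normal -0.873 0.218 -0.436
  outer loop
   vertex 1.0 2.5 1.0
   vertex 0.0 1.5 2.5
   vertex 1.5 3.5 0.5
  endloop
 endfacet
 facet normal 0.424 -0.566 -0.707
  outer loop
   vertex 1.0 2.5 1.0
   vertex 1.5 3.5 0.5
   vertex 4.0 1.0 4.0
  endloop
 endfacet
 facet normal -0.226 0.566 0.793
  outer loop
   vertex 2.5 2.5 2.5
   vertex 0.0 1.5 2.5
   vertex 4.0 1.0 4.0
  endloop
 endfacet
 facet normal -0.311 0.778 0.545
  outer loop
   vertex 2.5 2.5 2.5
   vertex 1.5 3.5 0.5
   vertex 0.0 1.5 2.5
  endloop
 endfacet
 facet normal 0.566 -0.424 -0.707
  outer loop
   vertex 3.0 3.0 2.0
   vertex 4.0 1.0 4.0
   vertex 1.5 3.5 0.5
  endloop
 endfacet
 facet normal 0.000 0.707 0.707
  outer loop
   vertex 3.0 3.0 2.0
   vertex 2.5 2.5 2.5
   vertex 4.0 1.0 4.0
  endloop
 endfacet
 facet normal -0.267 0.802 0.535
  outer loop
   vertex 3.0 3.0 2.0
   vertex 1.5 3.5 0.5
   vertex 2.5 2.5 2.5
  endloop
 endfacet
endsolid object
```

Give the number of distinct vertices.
6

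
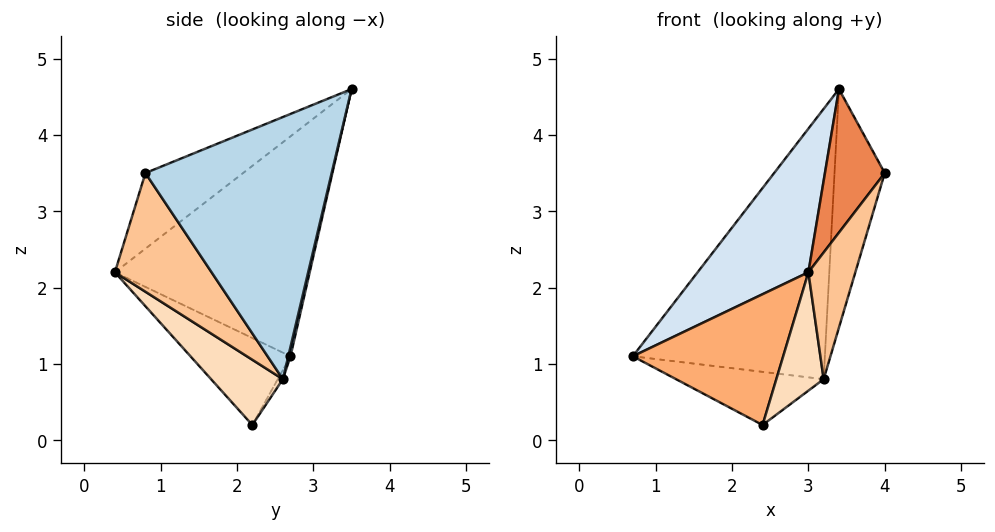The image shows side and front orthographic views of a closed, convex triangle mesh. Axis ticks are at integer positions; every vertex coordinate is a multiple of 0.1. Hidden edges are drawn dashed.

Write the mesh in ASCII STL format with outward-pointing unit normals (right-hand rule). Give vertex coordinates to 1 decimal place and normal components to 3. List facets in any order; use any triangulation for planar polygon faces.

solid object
 facet normal 0.011 0.973 -0.231
  outer loop
   vertex 3.2 2.6 0.8
   vertex 0.7 2.7 1.1
   vertex 3.4 3.5 4.6
  endloop
 endfacet
 facet normal -0.029 0.849 -0.527
  outer loop
   vertex 3.2 2.6 0.8
   vertex 2.4 2.2 0.2
   vertex 0.7 2.7 1.1
  endloop
 endfacet
 facet normal 0.959 0.259 -0.112
  outer loop
   vertex 3.2 2.6 0.8
   vertex 3.4 3.5 4.6
   vertex 4.0 0.8 3.5
  endloop
 endfacet
 facet normal -0.684 -0.389 0.617
  outer loop
   vertex 3.0 0.4 2.2
   vertex 3.4 3.5 4.6
   vertex 0.7 2.7 1.1
  endloop
 endfacet
 facet normal -0.661 -0.404 0.633
  outer loop
   vertex 3.0 0.4 2.2
   vertex 4.0 0.8 3.5
   vertex 3.4 3.5 4.6
  endloop
 endfacet
 facet normal -0.478 -0.719 -0.504
  outer loop
   vertex 3.0 0.4 2.2
   vertex 0.7 2.7 1.1
   vertex 2.4 2.2 0.2
  endloop
 endfacet
 facet normal 0.786 -0.381 -0.487
  outer loop
   vertex 3.0 0.4 2.2
   vertex 3.2 2.6 0.8
   vertex 4.0 0.8 3.5
  endloop
 endfacet
 facet normal 0.669 -0.441 -0.598
  outer loop
   vertex 3.0 0.4 2.2
   vertex 2.4 2.2 0.2
   vertex 3.2 2.6 0.8
  endloop
 endfacet
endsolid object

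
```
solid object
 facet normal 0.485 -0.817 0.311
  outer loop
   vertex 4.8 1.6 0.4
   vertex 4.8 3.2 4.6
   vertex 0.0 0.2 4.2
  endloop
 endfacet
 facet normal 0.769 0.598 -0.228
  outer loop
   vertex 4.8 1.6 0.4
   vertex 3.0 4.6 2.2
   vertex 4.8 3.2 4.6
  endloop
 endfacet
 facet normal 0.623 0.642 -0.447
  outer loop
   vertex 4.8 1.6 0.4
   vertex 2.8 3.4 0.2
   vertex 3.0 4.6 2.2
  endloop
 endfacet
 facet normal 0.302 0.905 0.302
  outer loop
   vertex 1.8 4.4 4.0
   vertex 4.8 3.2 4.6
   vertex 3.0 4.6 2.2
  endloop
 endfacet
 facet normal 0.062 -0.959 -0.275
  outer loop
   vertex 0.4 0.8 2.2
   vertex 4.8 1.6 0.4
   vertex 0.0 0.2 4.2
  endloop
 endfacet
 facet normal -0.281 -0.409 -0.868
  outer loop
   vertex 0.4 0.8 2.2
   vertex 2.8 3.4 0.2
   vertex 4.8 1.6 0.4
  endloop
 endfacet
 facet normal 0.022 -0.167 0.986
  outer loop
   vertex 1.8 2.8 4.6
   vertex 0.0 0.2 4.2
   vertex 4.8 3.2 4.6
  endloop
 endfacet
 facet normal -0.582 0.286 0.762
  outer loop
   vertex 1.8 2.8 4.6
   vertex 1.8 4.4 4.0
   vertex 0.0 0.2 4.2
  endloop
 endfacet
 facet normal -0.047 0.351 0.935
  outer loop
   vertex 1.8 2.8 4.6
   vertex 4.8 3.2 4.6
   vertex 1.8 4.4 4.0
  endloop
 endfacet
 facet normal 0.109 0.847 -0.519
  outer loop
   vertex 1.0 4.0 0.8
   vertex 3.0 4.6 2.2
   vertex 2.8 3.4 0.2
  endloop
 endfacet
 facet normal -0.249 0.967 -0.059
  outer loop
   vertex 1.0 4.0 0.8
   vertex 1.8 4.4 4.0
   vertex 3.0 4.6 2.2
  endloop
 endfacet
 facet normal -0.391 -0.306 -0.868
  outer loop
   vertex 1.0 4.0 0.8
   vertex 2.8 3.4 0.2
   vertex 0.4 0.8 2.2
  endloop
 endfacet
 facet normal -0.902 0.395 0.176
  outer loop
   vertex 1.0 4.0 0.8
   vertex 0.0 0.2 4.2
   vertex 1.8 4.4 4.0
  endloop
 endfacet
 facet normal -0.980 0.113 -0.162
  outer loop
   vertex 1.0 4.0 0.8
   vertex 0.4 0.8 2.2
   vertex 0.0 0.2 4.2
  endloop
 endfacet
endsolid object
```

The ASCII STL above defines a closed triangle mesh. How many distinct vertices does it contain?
9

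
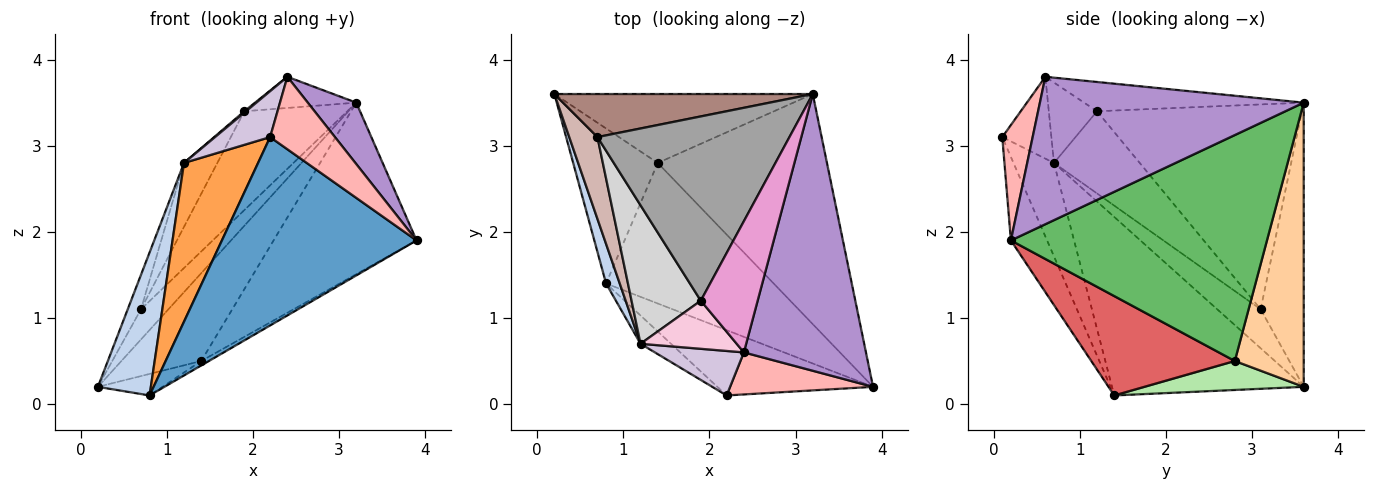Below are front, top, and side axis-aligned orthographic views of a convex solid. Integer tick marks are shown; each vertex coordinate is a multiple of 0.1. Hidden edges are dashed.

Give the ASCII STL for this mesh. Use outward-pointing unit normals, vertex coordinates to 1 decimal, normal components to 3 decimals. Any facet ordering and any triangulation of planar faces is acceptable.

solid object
 facet normal -0.173 -0.931 -0.323
  outer loop
   vertex 0.8 1.4 0.1
   vertex 3.9 0.2 1.9
   vertex 2.2 0.1 3.1
  endloop
 endfacet
 facet normal -0.961 -0.266 0.074
  outer loop
   vertex 1.2 0.7 2.8
   vertex 0.2 3.6 0.2
   vertex 0.8 1.4 0.1
  endloop
 endfacet
 facet normal -0.474 -0.867 -0.155
  outer loop
   vertex 1.2 0.7 2.8
   vertex 0.8 1.4 0.1
   vertex 2.2 0.1 3.1
  endloop
 endfacet
 facet normal 0.562 0.651 -0.511
  outer loop
   vertex 1.4 2.8 0.5
   vertex 0.2 3.6 0.2
   vertex 3.2 3.6 3.5
  endloop
 endfacet
 facet normal 0.731 0.408 -0.547
  outer loop
   vertex 1.4 2.8 0.5
   vertex 3.2 3.6 3.5
   vertex 3.9 0.2 1.9
  endloop
 endfacet
 facet normal 0.321 0.130 -0.938
  outer loop
   vertex 1.4 2.8 0.5
   vertex 0.8 1.4 0.1
   vertex 0.2 3.6 0.2
  endloop
 endfacet
 facet normal 0.510 0.027 -0.860
  outer loop
   vertex 1.4 2.8 0.5
   vertex 3.9 0.2 1.9
   vertex 0.8 1.4 0.1
  endloop
 endfacet
 facet normal 0.376 -0.802 0.465
  outer loop
   vertex 2.4 0.6 3.8
   vertex 2.2 0.1 3.1
   vertex 3.9 0.2 1.9
  endloop
 endfacet
 facet normal 0.763 -0.140 0.632
  outer loop
   vertex 2.4 0.6 3.8
   vertex 3.9 0.2 1.9
   vertex 3.2 3.6 3.5
  endloop
 endfacet
 facet normal -0.539 -0.605 0.586
  outer loop
   vertex 2.4 0.6 3.8
   vertex 1.2 0.7 2.8
   vertex 2.2 0.1 3.1
  endloop
 endfacet
 facet normal -0.669 0.426 0.609
  outer loop
   vertex 0.7 3.1 1.1
   vertex 3.2 3.6 3.5
   vertex 0.2 3.6 0.2
  endloop
 endfacet
 facet normal -0.786 0.240 0.570
  outer loop
   vertex 0.7 3.1 1.1
   vertex 0.2 3.6 0.2
   vertex 1.2 0.7 2.8
  endloop
 endfacet
 facet normal -0.448 0.206 0.870
  outer loop
   vertex 1.9 1.2 3.4
   vertex 2.4 0.6 3.8
   vertex 3.2 3.6 3.5
  endloop
 endfacet
 facet normal -0.641 -0.023 0.767
  outer loop
   vertex 1.9 1.2 3.4
   vertex 1.2 0.7 2.8
   vertex 2.4 0.6 3.8
  endloop
 endfacet
 facet normal -0.685 0.344 0.642
  outer loop
   vertex 1.9 1.2 3.4
   vertex 3.2 3.6 3.5
   vertex 0.7 3.1 1.1
  endloop
 endfacet
 facet normal -0.733 0.285 0.618
  outer loop
   vertex 1.9 1.2 3.4
   vertex 0.7 3.1 1.1
   vertex 1.2 0.7 2.8
  endloop
 endfacet
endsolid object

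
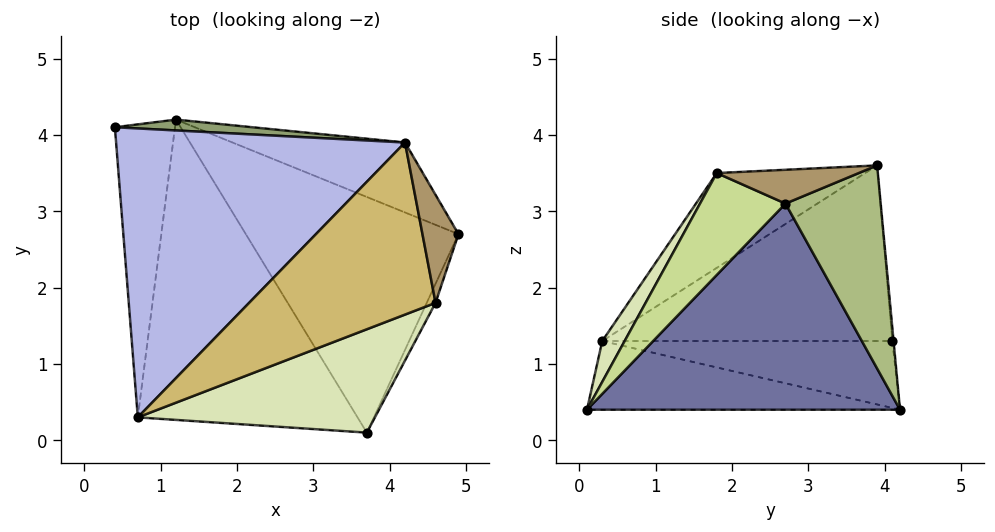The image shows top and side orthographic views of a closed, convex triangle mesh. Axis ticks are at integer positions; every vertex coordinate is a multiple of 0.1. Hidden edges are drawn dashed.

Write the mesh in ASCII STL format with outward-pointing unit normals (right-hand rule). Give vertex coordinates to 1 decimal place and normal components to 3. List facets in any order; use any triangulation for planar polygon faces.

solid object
 facet normal 0.641 0.391 -0.661
  outer loop
   vertex 1.2 4.2 0.4
   vertex 4.9 2.7 3.1
   vertex 3.7 0.1 0.4
  endloop
 endfacet
 facet normal -0.743 -0.059 -0.667
  outer loop
   vertex 0.7 0.3 1.3
   vertex 0.4 4.1 1.3
   vertex 1.2 4.2 0.4
  endloop
 endfacet
 facet normal -0.294 -0.179 -0.939
  outer loop
   vertex 0.7 0.3 1.3
   vertex 1.2 4.2 0.4
   vertex 3.7 0.1 0.4
  endloop
 endfacet
 facet normal -0.519 -0.041 0.854
  outer loop
   vertex 4.2 3.9 3.6
   vertex 0.4 4.1 1.3
   vertex 0.7 0.3 1.3
  endloop
 endfacet
 facet normal -0.009 0.995 0.102
  outer loop
   vertex 4.2 3.9 3.6
   vertex 1.2 4.2 0.4
   vertex 0.4 4.1 1.3
  endloop
 endfacet
 facet normal 0.620 0.581 -0.527
  outer loop
   vertex 4.2 3.9 3.6
   vertex 4.9 2.7 3.1
   vertex 1.2 4.2 0.4
  endloop
 endfacet
 facet normal 0.934 -0.347 -0.081
  outer loop
   vertex 4.6 1.8 3.5
   vertex 3.7 0.1 0.4
   vertex 4.9 2.7 3.1
  endloop
 endfacet
 facet normal 0.080 -0.884 0.461
  outer loop
   vertex 4.6 1.8 3.5
   vertex 0.7 0.3 1.3
   vertex 3.7 0.1 0.4
  endloop
 endfacet
 facet normal 0.682 0.095 0.726
  outer loop
   vertex 4.6 1.8 3.5
   vertex 4.9 2.7 3.1
   vertex 4.2 3.9 3.6
  endloop
 endfacet
 facet normal -0.450 -0.128 0.884
  outer loop
   vertex 4.6 1.8 3.5
   vertex 4.2 3.9 3.6
   vertex 0.7 0.3 1.3
  endloop
 endfacet
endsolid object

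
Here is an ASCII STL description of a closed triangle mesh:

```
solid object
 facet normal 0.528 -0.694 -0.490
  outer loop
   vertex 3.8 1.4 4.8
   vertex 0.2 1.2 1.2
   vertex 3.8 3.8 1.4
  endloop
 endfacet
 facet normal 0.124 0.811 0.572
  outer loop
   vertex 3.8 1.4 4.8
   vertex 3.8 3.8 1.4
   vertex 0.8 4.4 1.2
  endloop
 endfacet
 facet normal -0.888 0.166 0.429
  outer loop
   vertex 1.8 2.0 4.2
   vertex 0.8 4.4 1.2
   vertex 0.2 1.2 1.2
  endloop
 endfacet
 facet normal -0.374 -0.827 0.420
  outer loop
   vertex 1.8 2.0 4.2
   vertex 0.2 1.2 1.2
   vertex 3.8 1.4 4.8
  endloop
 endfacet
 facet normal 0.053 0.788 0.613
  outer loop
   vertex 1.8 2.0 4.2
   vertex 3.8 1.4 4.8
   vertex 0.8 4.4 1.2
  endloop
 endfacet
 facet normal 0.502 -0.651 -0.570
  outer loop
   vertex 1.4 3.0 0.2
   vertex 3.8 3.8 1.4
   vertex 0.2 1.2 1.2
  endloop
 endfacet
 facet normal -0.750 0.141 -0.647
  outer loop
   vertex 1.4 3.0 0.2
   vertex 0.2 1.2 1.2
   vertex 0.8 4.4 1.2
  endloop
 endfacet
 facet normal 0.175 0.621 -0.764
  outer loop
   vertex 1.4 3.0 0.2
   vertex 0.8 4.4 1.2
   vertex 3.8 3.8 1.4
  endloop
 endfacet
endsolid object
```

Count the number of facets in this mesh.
8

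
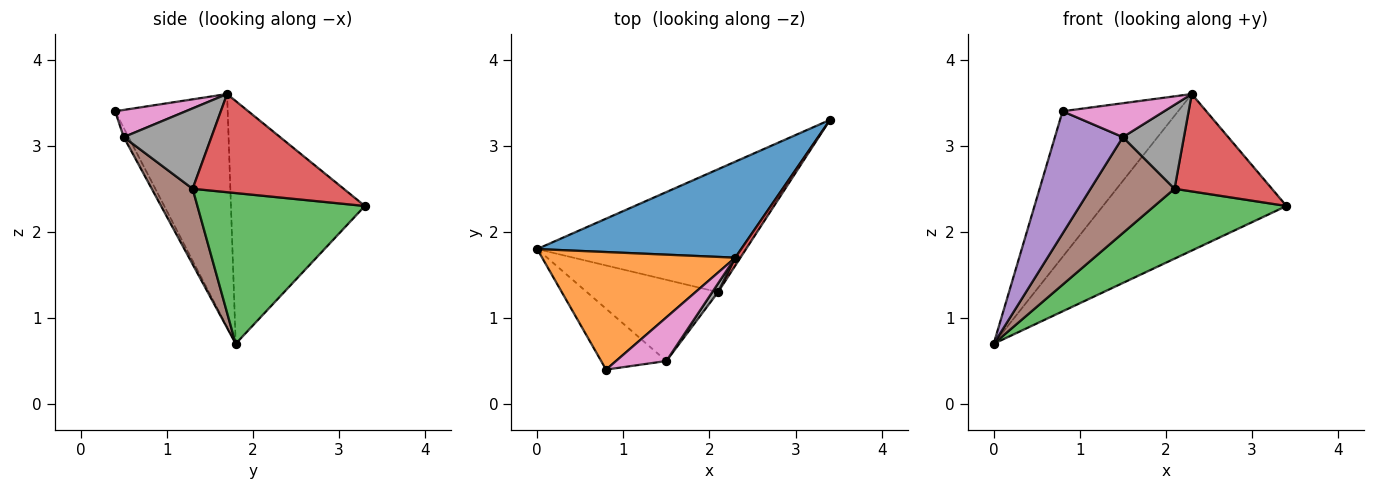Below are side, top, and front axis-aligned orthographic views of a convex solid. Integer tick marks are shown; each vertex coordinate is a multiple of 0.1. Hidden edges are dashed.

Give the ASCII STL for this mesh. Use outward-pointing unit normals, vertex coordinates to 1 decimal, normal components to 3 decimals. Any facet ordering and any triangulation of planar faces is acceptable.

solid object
 facet normal -0.528 0.724 0.444
  outer loop
   vertex 2.3 1.7 3.6
   vertex 3.4 3.3 2.3
   vertex 0.0 1.8 0.7
  endloop
 endfacet
 facet normal -0.604 0.620 0.501
  outer loop
   vertex 2.3 1.7 3.6
   vertex 0.0 1.8 0.7
   vertex 0.8 0.4 3.4
  endloop
 endfacet
 facet normal 0.531 -0.419 -0.736
  outer loop
   vertex 2.1 1.3 2.5
   vertex 0.0 1.8 0.7
   vertex 3.4 3.3 2.3
  endloop
 endfacet
 facet normal 0.840 -0.541 0.044
  outer loop
   vertex 2.1 1.3 2.5
   vertex 3.4 3.3 2.3
   vertex 2.3 1.7 3.6
  endloop
 endfacet
 facet normal -0.063 -0.893 -0.445
  outer loop
   vertex 1.5 0.5 3.1
   vertex 0.8 0.4 3.4
   vertex 0.0 1.8 0.7
  endloop
 endfacet
 facet normal 0.349 -0.716 -0.605
  outer loop
   vertex 1.5 0.5 3.1
   vertex 0.0 1.8 0.7
   vertex 2.1 1.3 2.5
  endloop
 endfacet
 facet normal 0.392 -0.564 0.727
  outer loop
   vertex 1.5 0.5 3.1
   vertex 2.3 1.7 3.6
   vertex 0.8 0.4 3.4
  endloop
 endfacet
 facet normal 0.819 -0.571 0.059
  outer loop
   vertex 1.5 0.5 3.1
   vertex 2.1 1.3 2.5
   vertex 2.3 1.7 3.6
  endloop
 endfacet
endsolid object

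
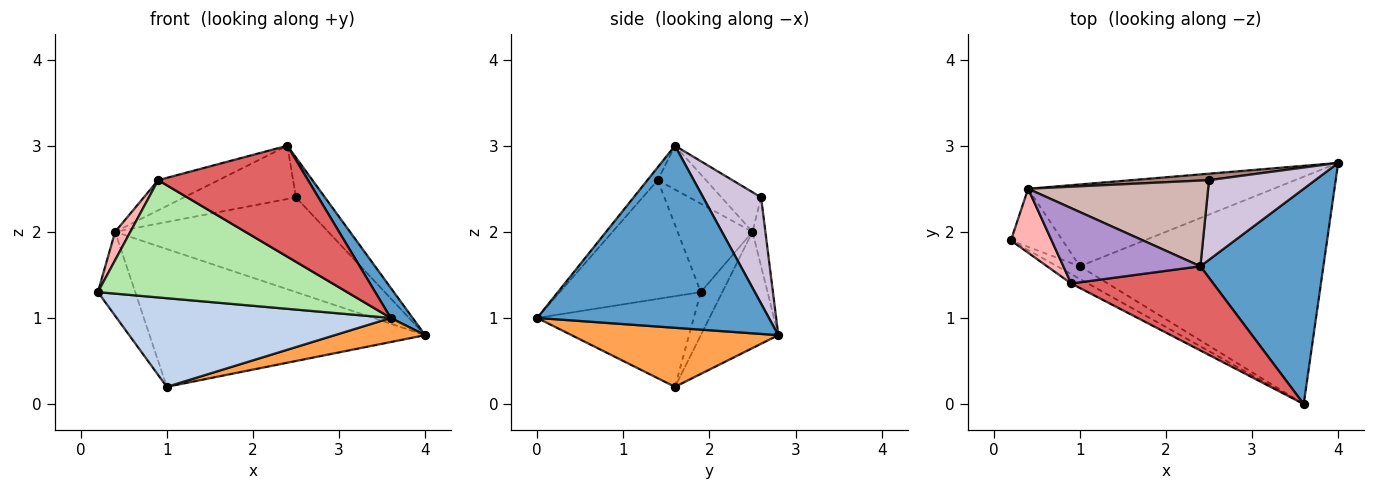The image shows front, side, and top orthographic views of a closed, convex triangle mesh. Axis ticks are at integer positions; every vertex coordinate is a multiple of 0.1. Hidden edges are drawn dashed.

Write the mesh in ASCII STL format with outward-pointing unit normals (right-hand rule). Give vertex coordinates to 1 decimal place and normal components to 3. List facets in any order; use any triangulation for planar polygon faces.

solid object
 facet normal 0.826 -0.078 0.558
  outer loop
   vertex 2.4 1.6 3.0
   vertex 3.6 0.0 1.0
   vertex 4.0 2.8 0.8
  endloop
 endfacet
 facet normal -0.492 -0.862 -0.123
  outer loop
   vertex 1.0 1.6 0.2
   vertex 3.6 0.0 1.0
   vertex 0.2 1.9 1.3
  endloop
 endfacet
 facet normal 0.234 -0.103 -0.967
  outer loop
   vertex 1.0 1.6 0.2
   vertex 4.0 2.8 0.8
   vertex 3.6 0.0 1.0
  endloop
 endfacet
 facet normal -0.429 0.743 -0.514
  outer loop
   vertex 0.4 2.5 2.0
   vertex 1.0 1.6 0.2
   vertex 0.2 1.9 1.3
  endloop
 endfacet
 facet normal -0.235 0.836 -0.496
  outer loop
   vertex 0.4 2.5 2.0
   vertex 4.0 2.8 0.8
   vertex 1.0 1.6 0.2
  endloop
 endfacet
 facet normal -0.491 -0.868 -0.069
  outer loop
   vertex 0.9 1.4 2.6
   vertex 0.2 1.9 1.3
   vertex 3.6 0.0 1.0
  endloop
 endfacet
 facet normal -0.055 -0.795 0.603
  outer loop
   vertex 0.9 1.4 2.6
   vertex 3.6 0.0 1.0
   vertex 2.4 1.6 3.0
  endloop
 endfacet
 facet normal -0.893 -0.182 0.411
  outer loop
   vertex 0.9 1.4 2.6
   vertex 0.4 2.5 2.0
   vertex 0.2 1.9 1.3
  endloop
 endfacet
 facet normal -0.285 0.356 0.890
  outer loop
   vertex 0.9 1.4 2.6
   vertex 2.4 1.6 3.0
   vertex 0.4 2.5 2.0
  endloop
 endfacet
 facet normal 0.667 0.333 0.667
  outer loop
   vertex 2.5 2.6 2.4
   vertex 2.4 1.6 3.0
   vertex 4.0 2.8 0.8
  endloop
 endfacet
 facet normal -0.060 0.996 0.068
  outer loop
   vertex 2.5 2.6 2.4
   vertex 4.0 2.8 0.8
   vertex 0.4 2.5 2.0
  endloop
 endfacet
 facet normal -0.184 0.519 0.835
  outer loop
   vertex 2.5 2.6 2.4
   vertex 0.4 2.5 2.0
   vertex 2.4 1.6 3.0
  endloop
 endfacet
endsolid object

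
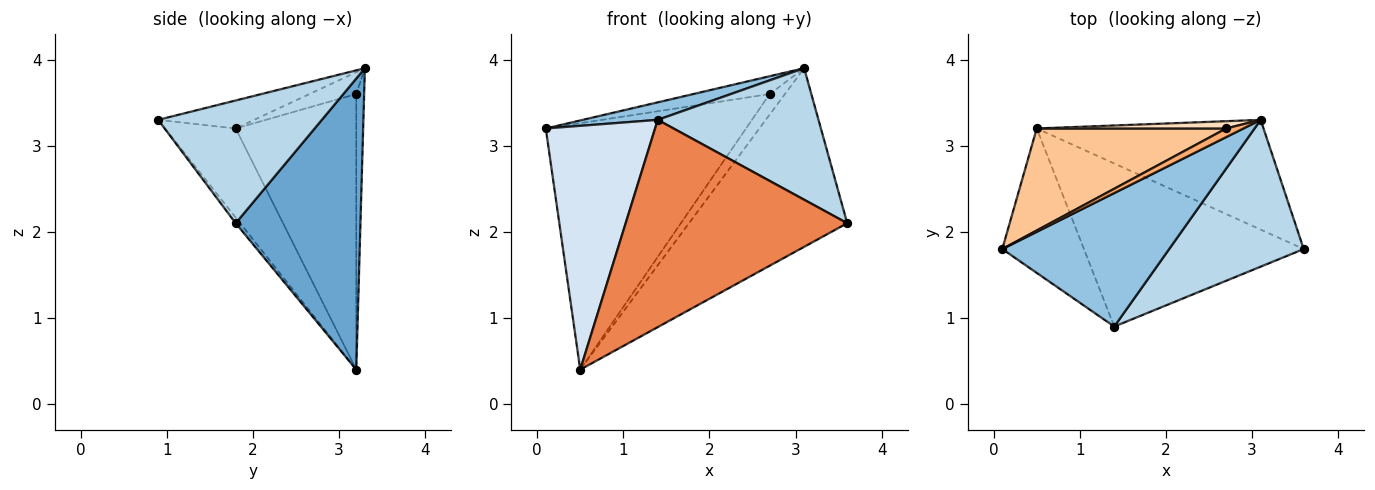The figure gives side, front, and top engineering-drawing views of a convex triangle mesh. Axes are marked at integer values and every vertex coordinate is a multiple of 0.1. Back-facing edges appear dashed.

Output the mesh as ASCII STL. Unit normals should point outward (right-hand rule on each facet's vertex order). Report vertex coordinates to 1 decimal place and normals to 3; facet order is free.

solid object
 facet normal 0.558 0.707 -0.434
  outer loop
   vertex 0.5 3.2 0.4
   vertex 3.1 3.3 3.9
   vertex 3.6 1.8 2.1
  endloop
 endfacet
 facet normal -0.164 -0.128 0.978
  outer loop
   vertex 1.4 0.9 3.3
   vertex 3.1 3.3 3.9
   vertex 0.1 1.8 3.2
  endloop
 endfacet
 facet normal 0.562 -0.552 0.616
  outer loop
   vertex 1.4 0.9 3.3
   vertex 3.6 1.8 2.1
   vertex 3.1 3.3 3.9
  endloop
 endfacet
 facet normal -0.486 -0.752 -0.445
  outer loop
   vertex 1.4 0.9 3.3
   vertex 0.1 1.8 3.2
   vertex 0.5 3.2 0.4
  endloop
 endfacet
 facet normal -0.016 -0.786 -0.618
  outer loop
   vertex 1.4 0.9 3.3
   vertex 0.5 3.2 0.4
   vertex 3.6 1.8 2.1
  endloop
 endfacet
 facet normal -0.483 0.788 0.381
  outer loop
   vertex 2.7 3.2 3.6
   vertex 0.1 1.8 3.2
   vertex 3.1 3.3 3.9
  endloop
 endfacet
 facet normal -0.486 0.807 0.334
  outer loop
   vertex 2.7 3.2 3.6
   vertex 0.5 3.2 0.4
   vertex 0.1 1.8 3.2
  endloop
 endfacet
 facet normal -0.437 0.847 0.301
  outer loop
   vertex 2.7 3.2 3.6
   vertex 3.1 3.3 3.9
   vertex 0.5 3.2 0.4
  endloop
 endfacet
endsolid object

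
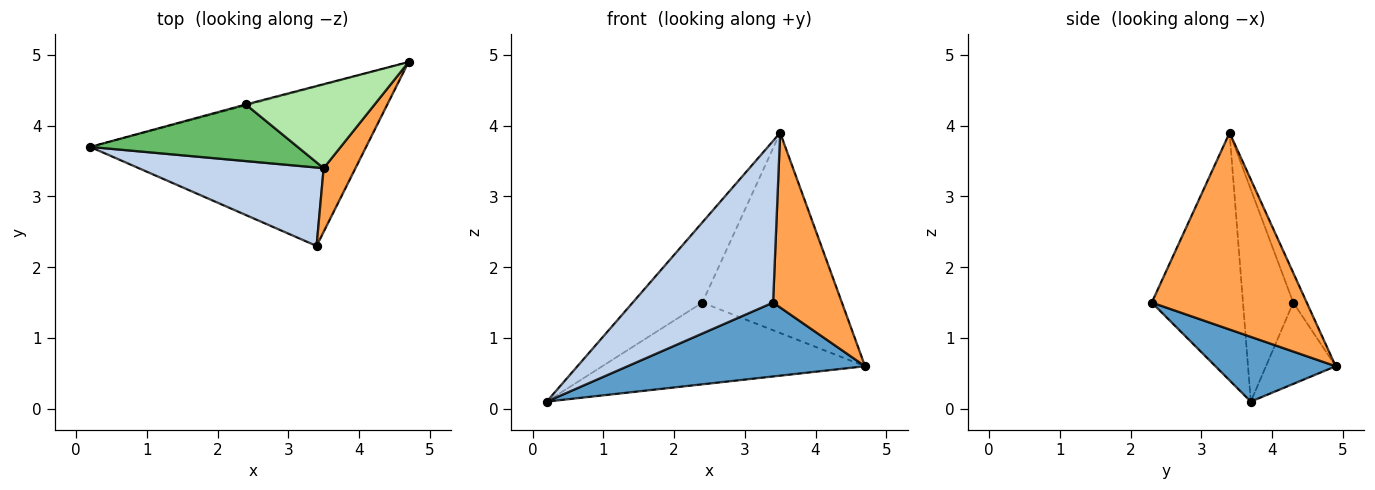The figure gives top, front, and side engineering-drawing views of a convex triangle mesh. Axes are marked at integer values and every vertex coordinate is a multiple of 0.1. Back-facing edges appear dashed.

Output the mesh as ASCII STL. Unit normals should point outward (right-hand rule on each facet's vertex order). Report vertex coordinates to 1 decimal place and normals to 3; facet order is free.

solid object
 facet normal 0.208 -0.411 -0.887
  outer loop
   vertex 3.4 2.3 1.5
   vertex 0.2 3.7 0.1
   vertex 4.7 4.9 0.6
  endloop
 endfacet
 facet normal -0.505 -0.777 0.377
  outer loop
   vertex 3.5 3.4 3.9
   vertex 0.2 3.7 0.1
   vertex 3.4 2.3 1.5
  endloop
 endfacet
 facet normal 0.904 -0.401 0.146
  outer loop
   vertex 3.5 3.4 3.9
   vertex 3.4 2.3 1.5
   vertex 4.7 4.9 0.6
  endloop
 endfacet
 facet normal -0.256 0.966 -0.011
  outer loop
   vertex 2.4 4.3 1.5
   vertex 4.7 4.9 0.6
   vertex 0.2 3.7 0.1
  endloop
 endfacet
 facet normal -0.508 0.704 0.497
  outer loop
   vertex 2.4 4.3 1.5
   vertex 0.2 3.7 0.1
   vertex 3.5 3.4 3.9
  endloop
 endfacet
 facet normal -0.089 0.919 0.385
  outer loop
   vertex 2.4 4.3 1.5
   vertex 3.5 3.4 3.9
   vertex 4.7 4.9 0.6
  endloop
 endfacet
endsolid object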